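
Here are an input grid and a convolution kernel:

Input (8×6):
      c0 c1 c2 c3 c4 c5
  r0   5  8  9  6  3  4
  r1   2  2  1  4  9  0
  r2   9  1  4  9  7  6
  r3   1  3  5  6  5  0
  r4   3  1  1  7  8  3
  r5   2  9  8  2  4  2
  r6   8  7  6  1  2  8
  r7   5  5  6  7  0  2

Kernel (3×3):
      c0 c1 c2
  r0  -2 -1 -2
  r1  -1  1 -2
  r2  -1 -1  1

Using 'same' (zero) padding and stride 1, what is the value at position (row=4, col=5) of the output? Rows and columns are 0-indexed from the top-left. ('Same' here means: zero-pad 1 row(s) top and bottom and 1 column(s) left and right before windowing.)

The receptive field on the zero-padded input at this output position is [5 0 0 / 8 3 0 / 4 2 0]. Elementwise product with the kernel and sum: 5·-2 + 0·-1 + 0·-2 + 8·-1 + 3·1 + 0·-2 + 4·-1 + 2·-1 + 0·1.

-21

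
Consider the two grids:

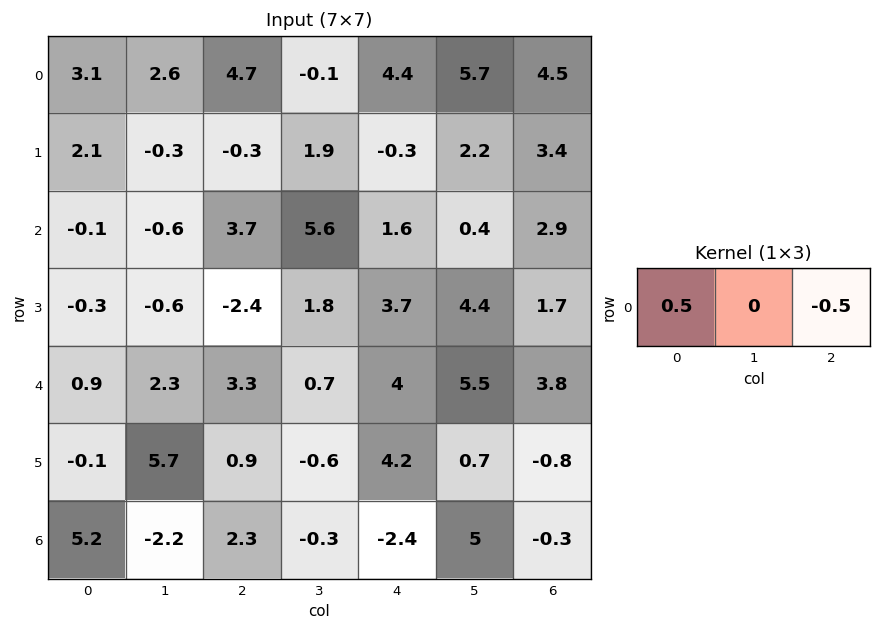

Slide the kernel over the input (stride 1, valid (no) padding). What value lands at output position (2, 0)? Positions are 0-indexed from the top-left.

The receptive field on the input at this output position is [-0.1 -0.6 3.7]. Elementwise product with the kernel and sum: -0.1·0.5 + 3.7·-0.5.

-1.9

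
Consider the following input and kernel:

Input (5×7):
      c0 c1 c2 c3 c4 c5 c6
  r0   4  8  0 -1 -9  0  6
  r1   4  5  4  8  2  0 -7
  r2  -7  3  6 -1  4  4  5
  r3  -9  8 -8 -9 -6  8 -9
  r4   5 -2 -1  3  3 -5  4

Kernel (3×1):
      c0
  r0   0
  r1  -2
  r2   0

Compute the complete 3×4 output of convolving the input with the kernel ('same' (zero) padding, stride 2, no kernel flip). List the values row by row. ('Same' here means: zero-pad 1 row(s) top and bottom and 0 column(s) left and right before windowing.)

Output[0,0]: The receptive field on the zero-padded input at this output position is [0 / 4 / 4]. Elementwise product with the kernel and sum: 4·-2.

-8 0 18 -12
14 -12 -8 -10
-10 2 -6 -8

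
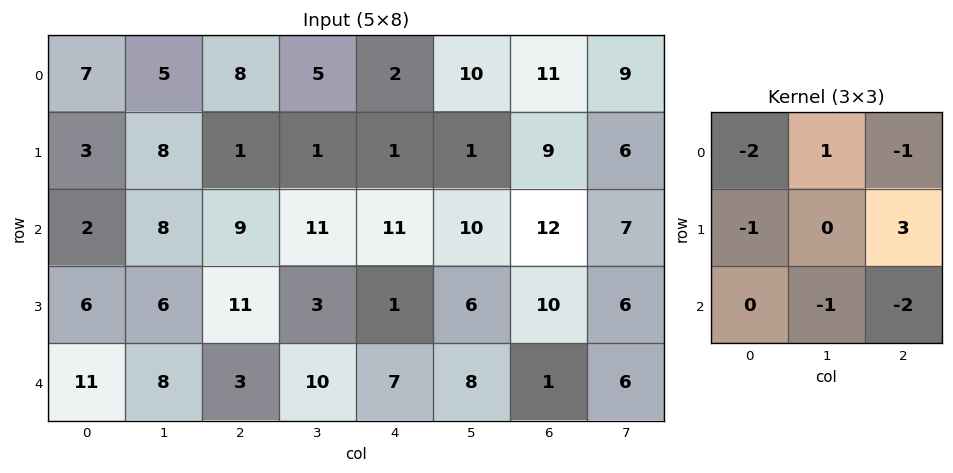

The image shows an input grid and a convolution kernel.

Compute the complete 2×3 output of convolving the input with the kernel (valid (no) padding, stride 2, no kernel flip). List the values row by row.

-43 -44 -13
8 -50 -5

Output[0,0]: The receptive field on the input at this output position is [7 5 8 / 3 8 1 / 2 8 9]. Elementwise product with the kernel and sum: 7·-2 + 5·1 + 8·-1 + 3·-1 + 1·3 + 8·-1 + 9·-2.
Output[0,1]: The receptive field on the input at this output position is [8 5 2 / 1 1 1 / 9 11 11]. Elementwise product with the kernel and sum: 8·-2 + 5·1 + 2·-1 + 1·-1 + 1·3 + 11·-1 + 11·-2.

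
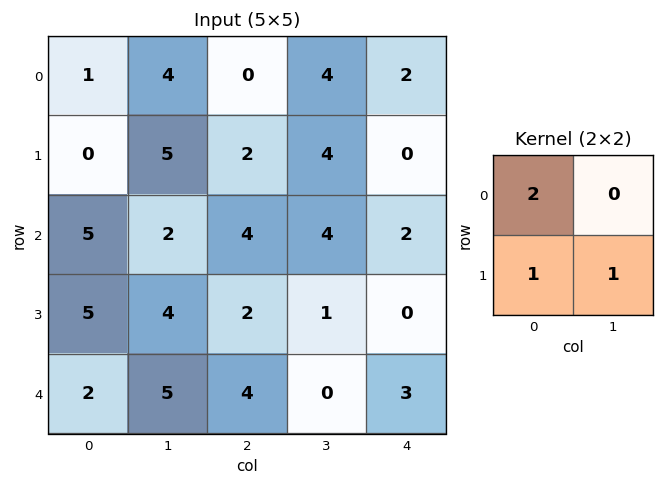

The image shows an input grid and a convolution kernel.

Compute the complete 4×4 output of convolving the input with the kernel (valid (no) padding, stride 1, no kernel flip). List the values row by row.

Output[0,0]: The receptive field on the input at this output position is [1 4 / 0 5]. Elementwise product with the kernel and sum: 1·2 + 0·1 + 5·1.
Output[0,1]: The receptive field on the input at this output position is [4 0 / 5 2]. Elementwise product with the kernel and sum: 4·2 + 5·1 + 2·1.

7 15 6 12
7 16 12 14
19 10 11 9
17 17 8 5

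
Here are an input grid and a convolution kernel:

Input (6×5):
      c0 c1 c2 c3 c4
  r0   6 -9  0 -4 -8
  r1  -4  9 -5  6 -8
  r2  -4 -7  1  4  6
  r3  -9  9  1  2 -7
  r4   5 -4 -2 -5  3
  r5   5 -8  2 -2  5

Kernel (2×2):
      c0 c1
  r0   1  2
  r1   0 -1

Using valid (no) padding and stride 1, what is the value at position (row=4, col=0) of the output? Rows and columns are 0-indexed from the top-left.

The receptive field on the input at this output position is [5 -4 / 5 -8]. Elementwise product with the kernel and sum: 5·1 + -4·2 + -8·-1.

5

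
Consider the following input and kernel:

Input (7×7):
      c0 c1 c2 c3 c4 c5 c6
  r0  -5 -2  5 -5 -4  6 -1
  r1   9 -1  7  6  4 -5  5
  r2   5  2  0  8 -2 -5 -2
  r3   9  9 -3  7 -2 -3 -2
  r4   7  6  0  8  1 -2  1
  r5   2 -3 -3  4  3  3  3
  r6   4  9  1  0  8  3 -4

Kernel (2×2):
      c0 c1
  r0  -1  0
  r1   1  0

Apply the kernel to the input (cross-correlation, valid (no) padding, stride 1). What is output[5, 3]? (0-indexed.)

-4

The receptive field on the input at this output position is [4 3 / 0 8]. Elementwise product with the kernel and sum: 4·-1 + 0·1.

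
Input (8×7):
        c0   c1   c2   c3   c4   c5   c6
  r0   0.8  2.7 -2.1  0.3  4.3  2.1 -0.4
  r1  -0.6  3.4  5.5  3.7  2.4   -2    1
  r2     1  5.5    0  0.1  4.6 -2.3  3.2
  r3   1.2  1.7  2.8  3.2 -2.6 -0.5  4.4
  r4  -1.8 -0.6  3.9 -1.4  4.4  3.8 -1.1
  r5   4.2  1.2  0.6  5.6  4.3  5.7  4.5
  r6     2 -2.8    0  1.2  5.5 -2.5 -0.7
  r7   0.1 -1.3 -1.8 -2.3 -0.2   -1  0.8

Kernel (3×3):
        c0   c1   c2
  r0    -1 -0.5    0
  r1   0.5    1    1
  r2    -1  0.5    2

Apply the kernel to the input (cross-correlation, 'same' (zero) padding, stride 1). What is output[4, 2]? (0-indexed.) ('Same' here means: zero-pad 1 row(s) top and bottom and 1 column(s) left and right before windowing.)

The receptive field on the zero-padded input at this output position is [1.7 2.8 3.2 / -0.6 3.9 -1.4 / 1.2 0.6 5.6]. Elementwise product with the kernel and sum: 1.7·-1 + 2.8·-0.5 + -0.6·0.5 + 3.9·1 + -1.4·1 + 1.2·-1 + 0.6·0.5 + 5.6·2.

9.4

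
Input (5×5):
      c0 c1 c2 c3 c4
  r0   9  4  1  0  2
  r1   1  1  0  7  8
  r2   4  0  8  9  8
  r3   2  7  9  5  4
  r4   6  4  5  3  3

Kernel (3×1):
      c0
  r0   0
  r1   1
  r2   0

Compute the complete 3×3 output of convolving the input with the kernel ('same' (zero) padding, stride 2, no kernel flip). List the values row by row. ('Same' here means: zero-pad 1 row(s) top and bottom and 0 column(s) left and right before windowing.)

9 1 2
4 8 8
6 5 3

Output[0,0]: The receptive field on the zero-padded input at this output position is [0 / 9 / 1]. Elementwise product with the kernel and sum: 9·1.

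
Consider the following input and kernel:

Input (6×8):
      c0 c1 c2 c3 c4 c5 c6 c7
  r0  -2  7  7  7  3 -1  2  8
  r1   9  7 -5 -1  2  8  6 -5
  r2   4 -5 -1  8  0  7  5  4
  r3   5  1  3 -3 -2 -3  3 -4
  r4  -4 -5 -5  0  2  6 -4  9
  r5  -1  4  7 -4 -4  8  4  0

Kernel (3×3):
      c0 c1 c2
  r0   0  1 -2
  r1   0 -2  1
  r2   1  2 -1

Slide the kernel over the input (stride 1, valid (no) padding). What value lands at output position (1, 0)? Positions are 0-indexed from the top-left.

30

The receptive field on the input at this output position is [9 7 -5 / 4 -5 -1 / 5 1 3]. Elementwise product with the kernel and sum: 7·1 + -5·-2 + -5·-2 + -1·1 + 5·1 + 1·2 + 3·-1.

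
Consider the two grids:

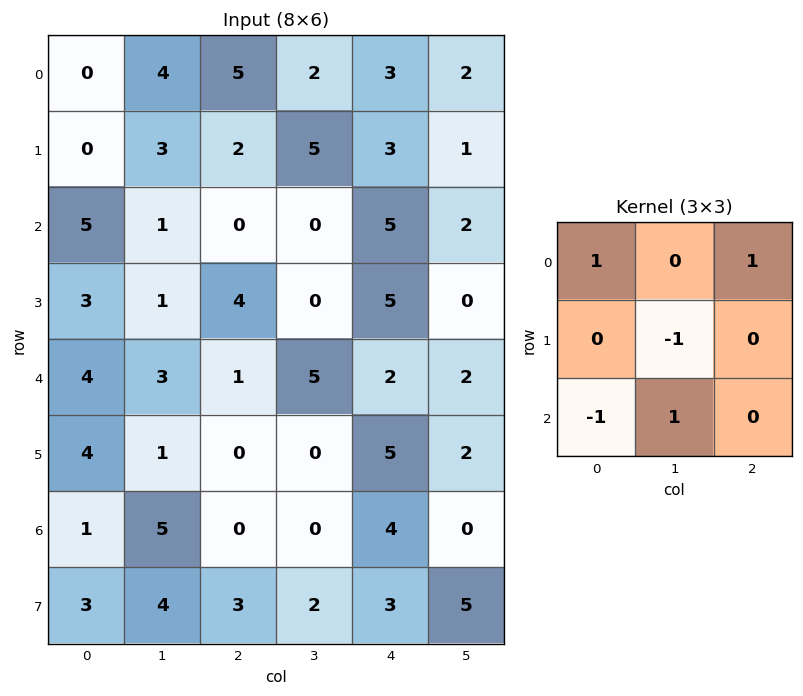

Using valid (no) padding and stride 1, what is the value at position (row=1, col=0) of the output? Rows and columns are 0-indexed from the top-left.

The receptive field on the input at this output position is [0 3 2 / 5 1 0 / 3 1 4]. Elementwise product with the kernel and sum: 0·1 + 2·1 + 1·-1 + 3·-1 + 1·1.

-1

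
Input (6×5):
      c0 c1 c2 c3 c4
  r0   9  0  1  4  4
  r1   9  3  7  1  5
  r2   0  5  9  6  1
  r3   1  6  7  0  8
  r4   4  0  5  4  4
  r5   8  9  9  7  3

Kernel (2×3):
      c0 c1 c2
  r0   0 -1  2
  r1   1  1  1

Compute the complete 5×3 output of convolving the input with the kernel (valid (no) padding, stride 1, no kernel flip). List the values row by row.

Output[0,0]: The receptive field on the input at this output position is [9 0 1 / 9 3 7]. Elementwise product with the kernel and sum: 0·-1 + 1·2 + 9·1 + 3·1 + 7·1.
Output[0,1]: The receptive field on the input at this output position is [0 1 4 / 3 7 1]. Elementwise product with the kernel and sum: 1·-1 + 4·2 + 3·1 + 7·1 + 1·1.

21 18 17
25 15 25
27 16 11
17 2 29
36 28 23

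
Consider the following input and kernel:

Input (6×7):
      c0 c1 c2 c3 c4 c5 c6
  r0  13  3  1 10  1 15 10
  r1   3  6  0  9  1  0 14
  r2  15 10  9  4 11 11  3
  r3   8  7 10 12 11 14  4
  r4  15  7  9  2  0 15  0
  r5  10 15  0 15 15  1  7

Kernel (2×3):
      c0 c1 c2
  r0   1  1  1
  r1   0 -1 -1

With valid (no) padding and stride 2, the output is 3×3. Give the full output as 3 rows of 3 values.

11 2 12
17 1 7
16 -19 7

Output[0,0]: The receptive field on the input at this output position is [13 3 1 / 3 6 0]. Elementwise product with the kernel and sum: 13·1 + 3·1 + 1·1 + 6·-1 + 0·-1.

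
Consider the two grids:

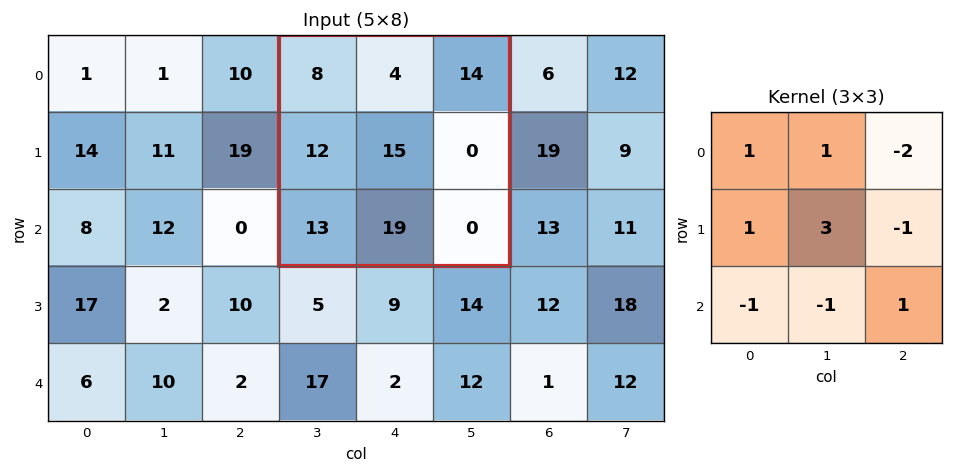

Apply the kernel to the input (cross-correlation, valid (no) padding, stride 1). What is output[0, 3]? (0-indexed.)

The receptive field on the input at this output position is [8 4 14 / 12 15 0 / 13 19 0]. Elementwise product with the kernel and sum: 8·1 + 4·1 + 14·-2 + 12·1 + 15·3 + 0·-1 + 13·-1 + 19·-1 + 0·1.

9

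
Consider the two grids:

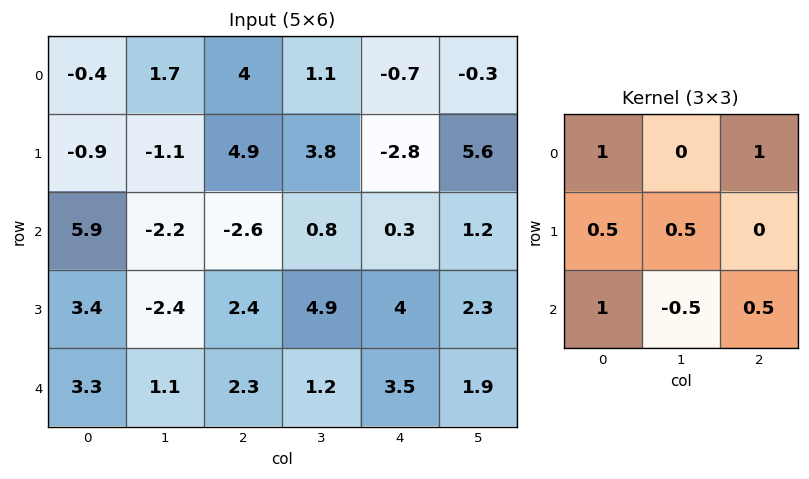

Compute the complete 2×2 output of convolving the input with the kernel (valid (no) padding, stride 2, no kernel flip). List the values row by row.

Output[0,0]: The receptive field on the input at this output position is [-0.4 1.7 4 / -0.9 -1.1 4.9 / 5.9 -2.2 -2.6]. Elementwise product with the kernel and sum: -0.4·1 + 4·1 + -0.9·0.5 + -1.1·0.5 + 5.9·1 + -2.2·-0.5 + -2.6·0.5.

8.3 4.8
7.7 4.8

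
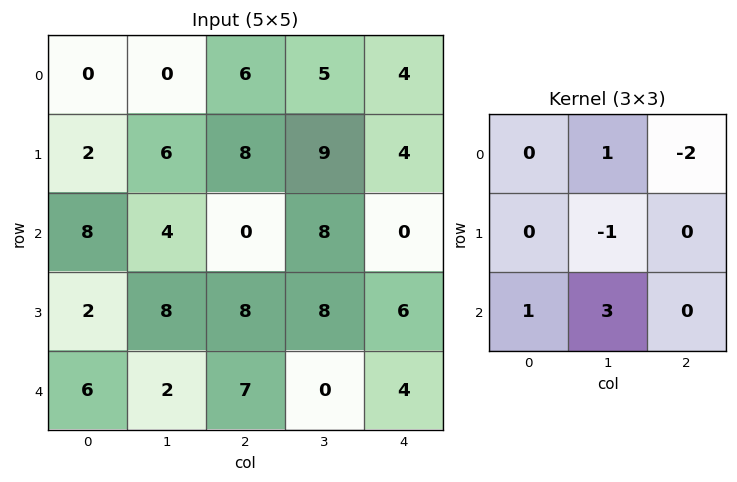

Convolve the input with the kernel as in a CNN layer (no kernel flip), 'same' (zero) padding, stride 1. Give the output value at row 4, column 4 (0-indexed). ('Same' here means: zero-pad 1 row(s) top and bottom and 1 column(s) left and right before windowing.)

2

The receptive field on the zero-padded input at this output position is [8 6 0 / 0 4 0 / 0 0 0]. Elementwise product with the kernel and sum: 6·1 + 0·-2 + 4·-1 + 0·1 + 0·3.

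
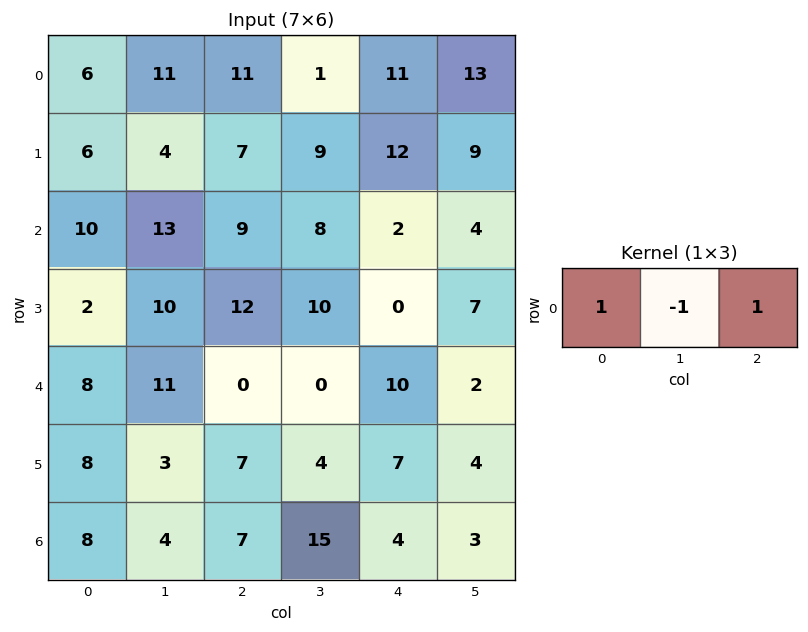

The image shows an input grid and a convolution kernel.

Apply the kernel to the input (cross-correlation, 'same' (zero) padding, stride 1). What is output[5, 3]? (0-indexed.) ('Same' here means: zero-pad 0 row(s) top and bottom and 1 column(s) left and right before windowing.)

10

The receptive field on the zero-padded input at this output position is [7 4 7]. Elementwise product with the kernel and sum: 7·1 + 4·-1 + 7·1.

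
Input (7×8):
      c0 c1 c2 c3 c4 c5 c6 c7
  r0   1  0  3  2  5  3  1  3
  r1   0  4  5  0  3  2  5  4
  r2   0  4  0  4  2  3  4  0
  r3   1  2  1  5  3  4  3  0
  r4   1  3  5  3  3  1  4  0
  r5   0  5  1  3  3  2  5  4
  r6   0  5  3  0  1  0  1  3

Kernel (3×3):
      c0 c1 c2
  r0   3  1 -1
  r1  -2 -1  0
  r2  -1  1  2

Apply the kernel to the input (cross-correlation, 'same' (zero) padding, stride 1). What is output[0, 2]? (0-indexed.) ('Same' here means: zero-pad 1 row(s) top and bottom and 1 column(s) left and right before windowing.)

-2

The receptive field on the zero-padded input at this output position is [0 0 0 / 0 3 2 / 4 5 0]. Elementwise product with the kernel and sum: 0·3 + 0·1 + 0·-1 + 0·-2 + 3·-1 + 4·-1 + 5·1 + 0·2.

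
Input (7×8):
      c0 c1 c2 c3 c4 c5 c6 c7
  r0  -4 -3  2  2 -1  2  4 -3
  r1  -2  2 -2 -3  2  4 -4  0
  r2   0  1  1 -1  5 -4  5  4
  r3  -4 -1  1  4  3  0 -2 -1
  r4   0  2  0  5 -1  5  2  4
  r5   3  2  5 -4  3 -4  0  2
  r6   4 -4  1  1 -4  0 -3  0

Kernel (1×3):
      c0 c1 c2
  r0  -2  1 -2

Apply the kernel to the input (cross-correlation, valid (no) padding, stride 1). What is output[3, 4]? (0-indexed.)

The receptive field on the input at this output position is [3 0 -2]. Elementwise product with the kernel and sum: 3·-2 + 0·1 + -2·-2.

-2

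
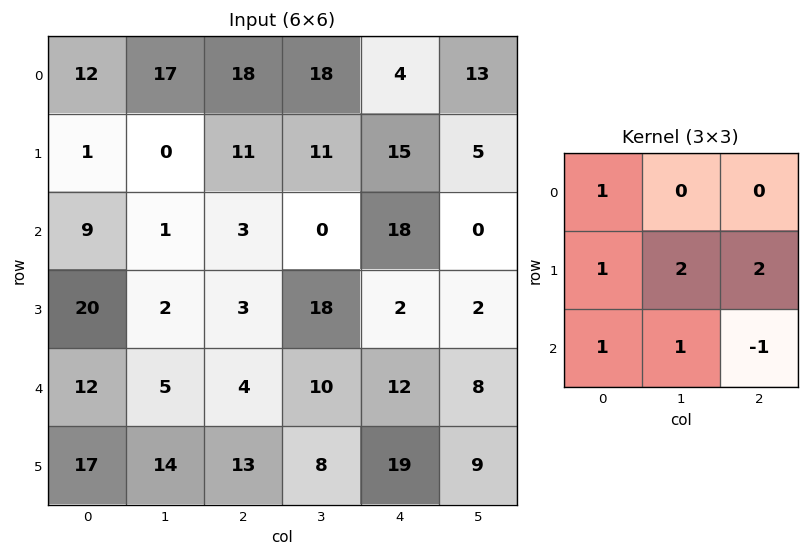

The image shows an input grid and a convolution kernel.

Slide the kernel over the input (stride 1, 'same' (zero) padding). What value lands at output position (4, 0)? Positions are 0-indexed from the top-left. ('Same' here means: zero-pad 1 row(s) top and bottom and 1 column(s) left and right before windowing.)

37

The receptive field on the zero-padded input at this output position is [0 20 2 / 0 12 5 / 0 17 14]. Elementwise product with the kernel and sum: 0·1 + 0·1 + 12·2 + 5·2 + 0·1 + 17·1 + 14·-1.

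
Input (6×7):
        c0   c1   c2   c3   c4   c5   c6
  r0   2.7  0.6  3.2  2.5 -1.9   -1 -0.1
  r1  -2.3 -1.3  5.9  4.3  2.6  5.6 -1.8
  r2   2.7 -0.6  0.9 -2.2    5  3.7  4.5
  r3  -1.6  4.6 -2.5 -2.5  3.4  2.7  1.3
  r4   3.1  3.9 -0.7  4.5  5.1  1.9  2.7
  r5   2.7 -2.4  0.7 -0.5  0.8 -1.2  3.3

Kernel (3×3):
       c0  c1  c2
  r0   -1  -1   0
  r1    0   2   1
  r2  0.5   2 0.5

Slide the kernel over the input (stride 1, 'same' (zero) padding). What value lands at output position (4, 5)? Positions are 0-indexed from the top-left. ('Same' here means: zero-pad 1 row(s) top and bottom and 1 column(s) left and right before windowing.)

0.05

The receptive field on the zero-padded input at this output position is [3.4 2.7 1.3 / 5.1 1.9 2.7 / 0.8 -1.2 3.3]. Elementwise product with the kernel and sum: 3.4·-1 + 2.7·-1 + 1.9·2 + 2.7·1 + 0.8·0.5 + -1.2·2 + 3.3·0.5.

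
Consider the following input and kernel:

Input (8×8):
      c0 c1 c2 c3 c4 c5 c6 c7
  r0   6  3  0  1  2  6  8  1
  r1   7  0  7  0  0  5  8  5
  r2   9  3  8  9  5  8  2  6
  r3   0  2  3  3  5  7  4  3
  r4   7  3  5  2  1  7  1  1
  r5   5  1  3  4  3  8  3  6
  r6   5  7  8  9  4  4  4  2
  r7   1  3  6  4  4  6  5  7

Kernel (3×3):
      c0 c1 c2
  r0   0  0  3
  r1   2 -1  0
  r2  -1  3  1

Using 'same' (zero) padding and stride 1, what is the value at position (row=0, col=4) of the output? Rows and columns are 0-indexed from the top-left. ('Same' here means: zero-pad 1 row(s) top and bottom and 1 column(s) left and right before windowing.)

5

The receptive field on the zero-padded input at this output position is [0 0 0 / 1 2 6 / 0 0 5]. Elementwise product with the kernel and sum: 0·3 + 1·2 + 2·-1 + 0·-1 + 0·3 + 5·1.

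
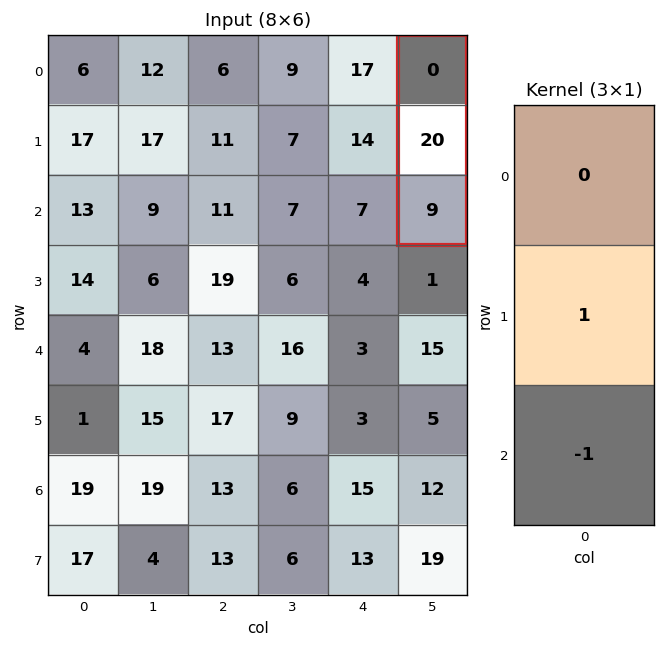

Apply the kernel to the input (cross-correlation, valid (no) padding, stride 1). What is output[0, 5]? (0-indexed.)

11

The receptive field on the input at this output position is [0 / 20 / 9]. Elementwise product with the kernel and sum: 20·1 + 9·-1.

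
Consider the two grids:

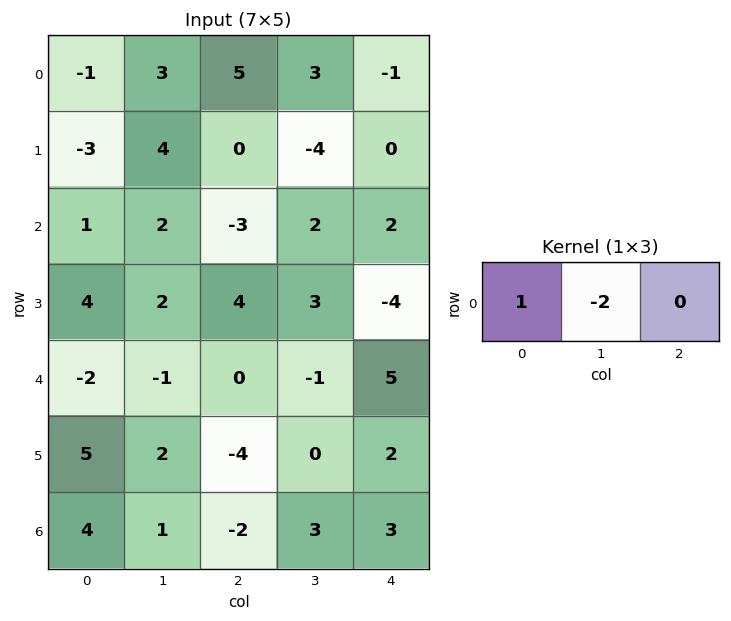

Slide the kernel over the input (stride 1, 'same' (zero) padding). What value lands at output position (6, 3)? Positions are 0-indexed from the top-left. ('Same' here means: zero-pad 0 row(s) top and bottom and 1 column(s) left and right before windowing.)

The receptive field on the zero-padded input at this output position is [-2 3 3]. Elementwise product with the kernel and sum: -2·1 + 3·-2.

-8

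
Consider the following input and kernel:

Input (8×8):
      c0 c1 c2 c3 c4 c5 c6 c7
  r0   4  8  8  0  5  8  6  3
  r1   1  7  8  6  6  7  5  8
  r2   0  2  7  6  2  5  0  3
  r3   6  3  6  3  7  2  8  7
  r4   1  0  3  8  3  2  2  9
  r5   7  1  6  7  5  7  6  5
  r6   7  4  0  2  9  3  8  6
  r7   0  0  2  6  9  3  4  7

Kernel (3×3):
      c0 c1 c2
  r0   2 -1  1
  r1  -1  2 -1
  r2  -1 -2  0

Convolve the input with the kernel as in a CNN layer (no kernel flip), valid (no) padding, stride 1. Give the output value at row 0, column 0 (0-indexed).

The receptive field on the input at this output position is [4 8 8 / 1 7 8 / 0 2 7]. Elementwise product with the kernel and sum: 4·2 + 8·-1 + 8·1 + 1·-1 + 7·2 + 8·-1 + 0·-1 + 2·-2.

9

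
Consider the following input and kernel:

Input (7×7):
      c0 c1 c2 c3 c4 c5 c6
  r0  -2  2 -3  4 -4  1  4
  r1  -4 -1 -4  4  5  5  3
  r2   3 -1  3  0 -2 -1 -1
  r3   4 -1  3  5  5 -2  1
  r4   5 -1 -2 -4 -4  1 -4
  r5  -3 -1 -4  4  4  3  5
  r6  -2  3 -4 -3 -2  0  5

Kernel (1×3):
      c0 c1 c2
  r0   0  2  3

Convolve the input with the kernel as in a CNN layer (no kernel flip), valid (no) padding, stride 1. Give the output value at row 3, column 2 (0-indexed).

25

The receptive field on the input at this output position is [3 5 5]. Elementwise product with the kernel and sum: 5·2 + 5·3.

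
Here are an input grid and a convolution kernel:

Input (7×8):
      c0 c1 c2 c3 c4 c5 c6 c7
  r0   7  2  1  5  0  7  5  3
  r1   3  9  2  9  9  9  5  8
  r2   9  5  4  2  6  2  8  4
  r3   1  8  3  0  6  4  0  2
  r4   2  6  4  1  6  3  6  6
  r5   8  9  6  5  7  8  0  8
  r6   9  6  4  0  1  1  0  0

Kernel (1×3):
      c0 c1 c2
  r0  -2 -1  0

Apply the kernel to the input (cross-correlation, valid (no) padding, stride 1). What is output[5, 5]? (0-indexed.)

The receptive field on the input at this output position is [8 0 8]. Elementwise product with the kernel and sum: 8·-2 + 0·-1.

-16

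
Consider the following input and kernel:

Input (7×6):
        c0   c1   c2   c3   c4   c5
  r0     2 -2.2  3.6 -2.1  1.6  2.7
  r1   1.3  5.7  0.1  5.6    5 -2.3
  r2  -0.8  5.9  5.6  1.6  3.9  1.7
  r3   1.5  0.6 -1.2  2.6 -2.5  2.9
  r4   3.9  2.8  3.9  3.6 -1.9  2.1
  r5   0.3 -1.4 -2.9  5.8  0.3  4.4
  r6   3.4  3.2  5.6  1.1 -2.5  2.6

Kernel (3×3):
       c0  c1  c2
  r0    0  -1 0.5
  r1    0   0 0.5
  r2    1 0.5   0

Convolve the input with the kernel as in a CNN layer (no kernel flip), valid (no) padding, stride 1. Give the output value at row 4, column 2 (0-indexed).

The receptive field on the input at this output position is [3.9 3.6 -1.9 / -2.9 5.8 0.3 / 5.6 1.1 -2.5]. Elementwise product with the kernel and sum: 3.6·-1 + -1.9·0.5 + 0.3·0.5 + 5.6·1 + 1.1·0.5.

1.75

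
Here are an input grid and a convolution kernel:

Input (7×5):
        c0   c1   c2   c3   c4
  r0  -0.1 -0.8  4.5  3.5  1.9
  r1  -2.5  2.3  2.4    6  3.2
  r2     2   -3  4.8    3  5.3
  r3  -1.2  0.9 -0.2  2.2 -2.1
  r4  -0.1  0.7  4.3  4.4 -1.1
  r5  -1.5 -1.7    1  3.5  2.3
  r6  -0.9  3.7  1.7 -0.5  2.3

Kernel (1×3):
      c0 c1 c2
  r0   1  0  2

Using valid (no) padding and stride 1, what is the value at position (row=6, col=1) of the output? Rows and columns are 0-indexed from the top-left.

2.7

The receptive field on the input at this output position is [3.7 1.7 -0.5]. Elementwise product with the kernel and sum: 3.7·1 + -0.5·2.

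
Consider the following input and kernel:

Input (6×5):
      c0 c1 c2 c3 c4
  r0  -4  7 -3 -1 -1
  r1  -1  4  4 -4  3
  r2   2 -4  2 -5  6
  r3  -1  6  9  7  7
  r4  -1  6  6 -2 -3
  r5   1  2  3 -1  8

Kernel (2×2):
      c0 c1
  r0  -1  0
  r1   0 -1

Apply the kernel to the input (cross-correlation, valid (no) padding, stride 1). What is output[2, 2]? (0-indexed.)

-9

The receptive field on the input at this output position is [2 -5 / 9 7]. Elementwise product with the kernel and sum: 2·-1 + 7·-1.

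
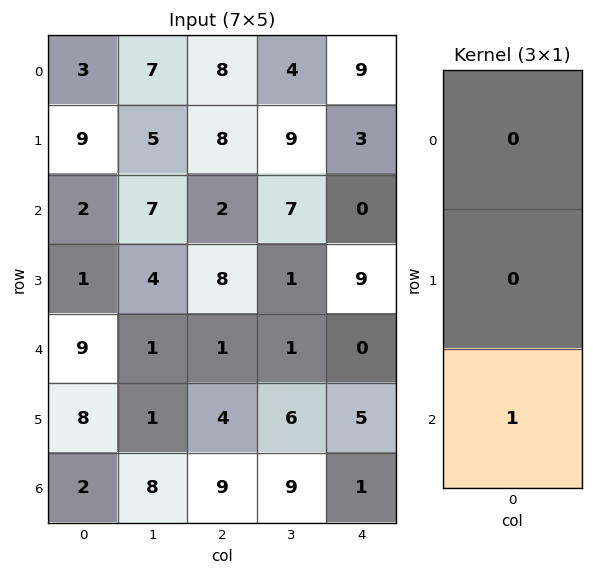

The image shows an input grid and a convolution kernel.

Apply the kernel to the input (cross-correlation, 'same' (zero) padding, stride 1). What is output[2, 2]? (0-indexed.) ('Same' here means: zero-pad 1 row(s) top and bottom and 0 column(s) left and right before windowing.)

8

The receptive field on the zero-padded input at this output position is [8 / 2 / 8]. Elementwise product with the kernel and sum: 8·1.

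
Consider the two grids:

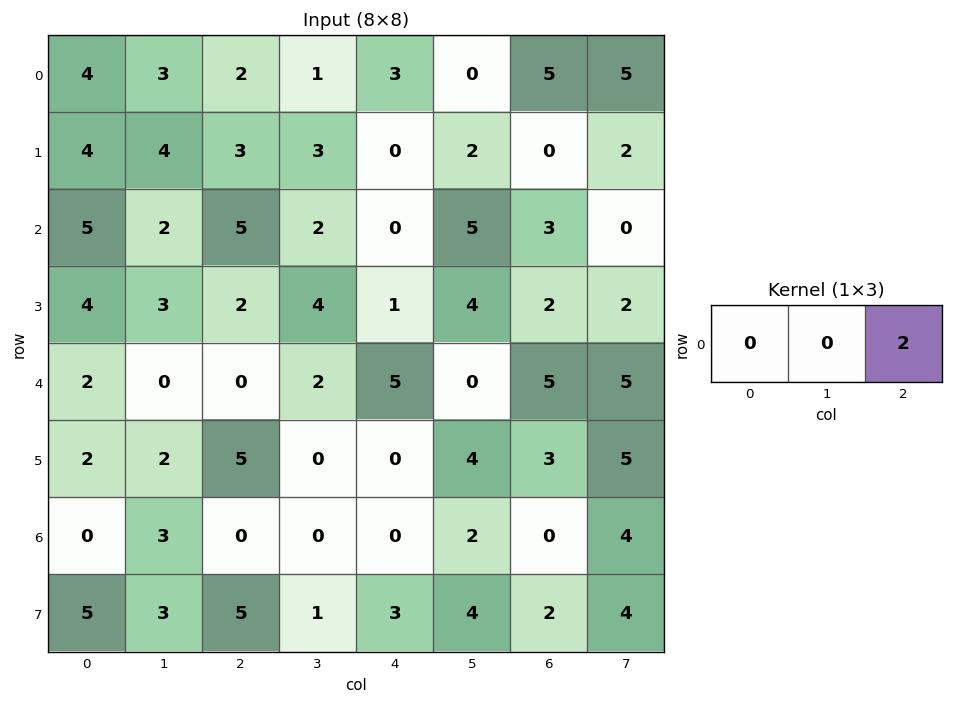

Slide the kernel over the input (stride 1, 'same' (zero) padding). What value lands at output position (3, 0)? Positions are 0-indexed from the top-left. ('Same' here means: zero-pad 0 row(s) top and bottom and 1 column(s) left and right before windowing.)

The receptive field on the zero-padded input at this output position is [0 4 3]. Elementwise product with the kernel and sum: 3·2.

6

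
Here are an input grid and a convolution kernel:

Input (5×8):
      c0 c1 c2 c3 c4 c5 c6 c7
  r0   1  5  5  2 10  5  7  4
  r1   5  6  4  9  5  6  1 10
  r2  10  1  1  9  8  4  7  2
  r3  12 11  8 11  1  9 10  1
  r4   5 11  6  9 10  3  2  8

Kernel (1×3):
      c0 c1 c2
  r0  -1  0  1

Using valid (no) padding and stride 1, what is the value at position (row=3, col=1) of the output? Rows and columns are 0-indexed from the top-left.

0

The receptive field on the input at this output position is [11 8 11]. Elementwise product with the kernel and sum: 11·-1 + 11·1.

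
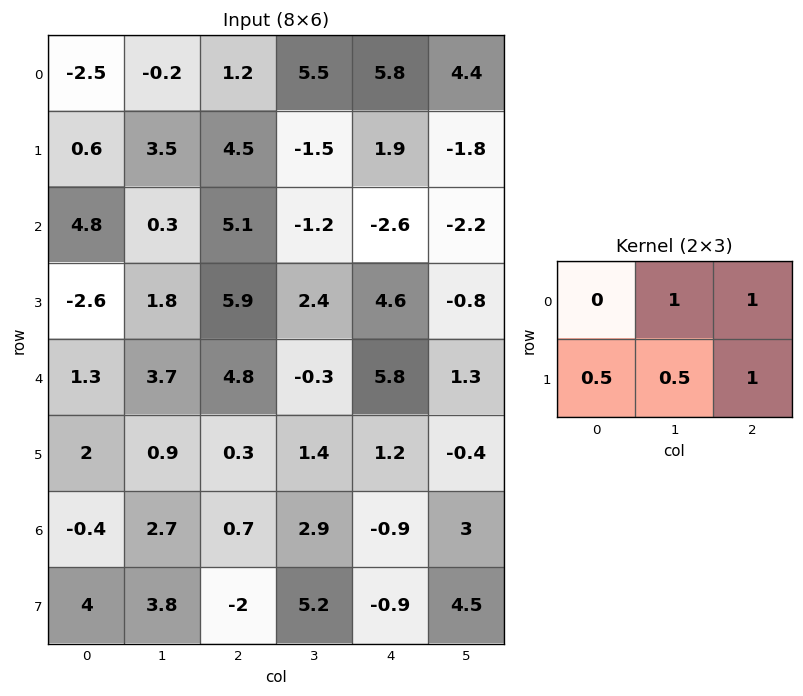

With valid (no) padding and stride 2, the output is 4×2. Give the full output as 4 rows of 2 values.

Output[0,0]: The receptive field on the input at this output position is [-2.5 -0.2 1.2 / 0.6 3.5 4.5]. Elementwise product with the kernel and sum: -0.2·1 + 1.2·1 + 0.6·0.5 + 3.5·0.5 + 4.5·1.
Output[0,1]: The receptive field on the input at this output position is [1.2 5.5 5.8 / 4.5 -1.5 1.9]. Elementwise product with the kernel and sum: 5.5·1 + 5.8·1 + 4.5·0.5 + -1.5·0.5 + 1.9·1.

7.55 14.7
10.9 4.95
10.25 7.55
5.3 2.7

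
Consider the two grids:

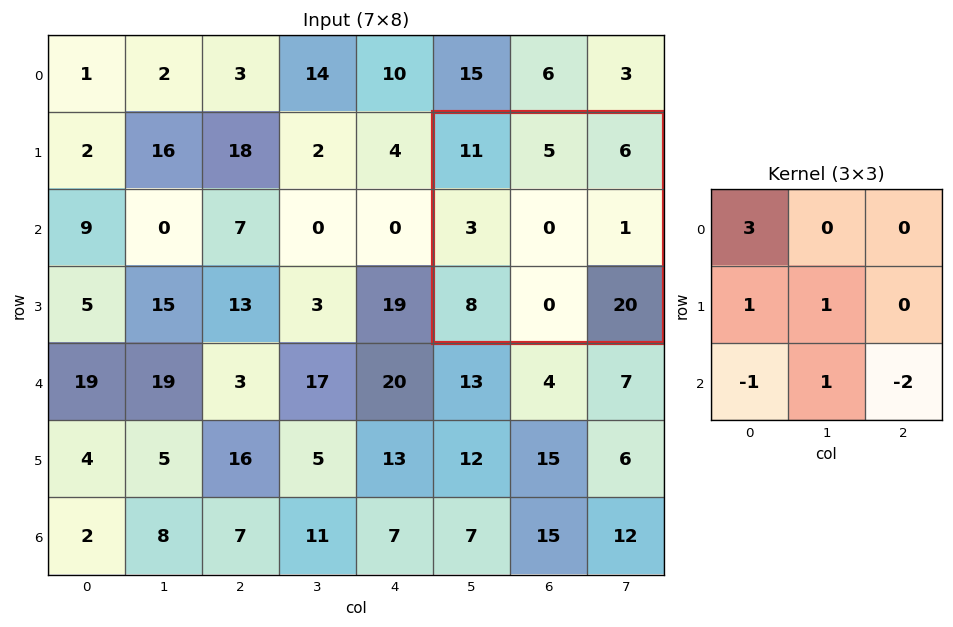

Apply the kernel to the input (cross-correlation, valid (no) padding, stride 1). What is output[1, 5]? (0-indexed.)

The receptive field on the input at this output position is [11 5 6 / 3 0 1 / 8 0 20]. Elementwise product with the kernel and sum: 11·3 + 3·1 + 0·1 + 8·-1 + 0·1 + 20·-2.

-12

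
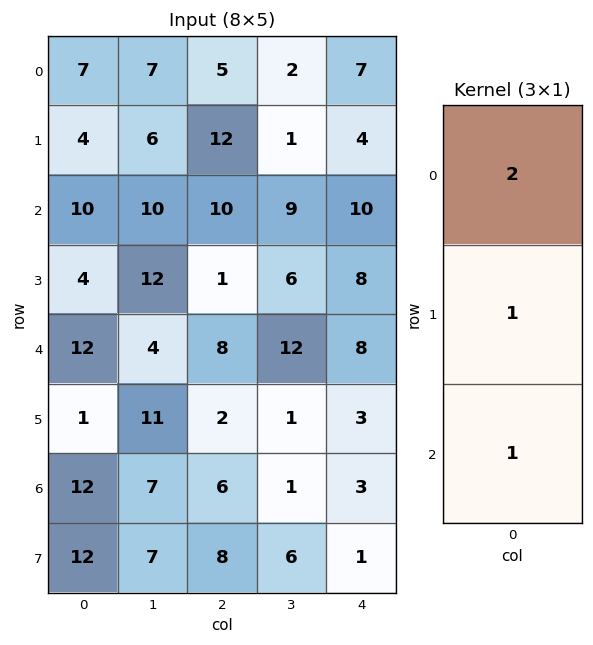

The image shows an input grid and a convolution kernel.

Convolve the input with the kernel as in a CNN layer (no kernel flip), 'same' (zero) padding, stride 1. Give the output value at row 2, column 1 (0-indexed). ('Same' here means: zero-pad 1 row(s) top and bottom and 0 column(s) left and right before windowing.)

The receptive field on the zero-padded input at this output position is [6 / 10 / 12]. Elementwise product with the kernel and sum: 6·2 + 10·1 + 12·1.

34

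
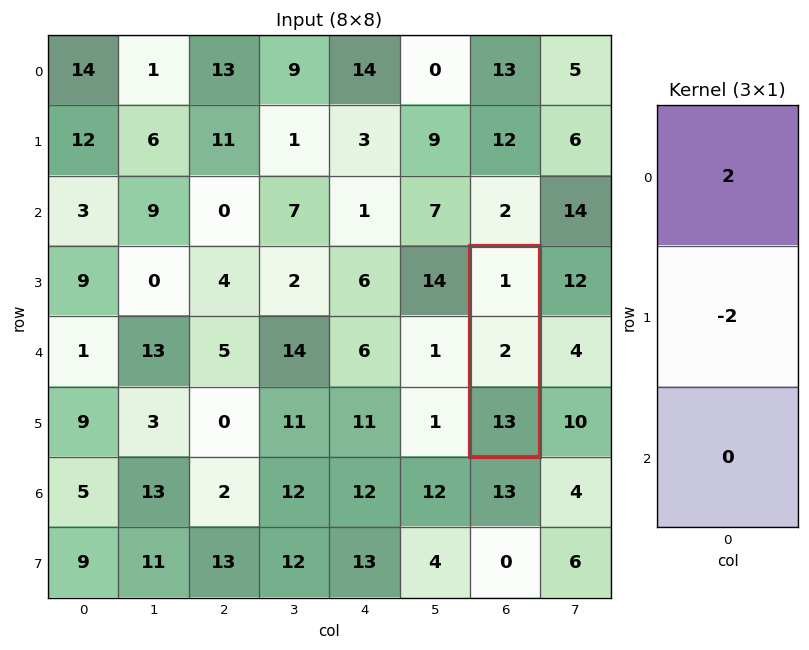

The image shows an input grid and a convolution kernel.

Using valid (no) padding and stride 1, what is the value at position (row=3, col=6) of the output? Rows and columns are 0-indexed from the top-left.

-2

The receptive field on the input at this output position is [1 / 2 / 13]. Elementwise product with the kernel and sum: 1·2 + 2·-2.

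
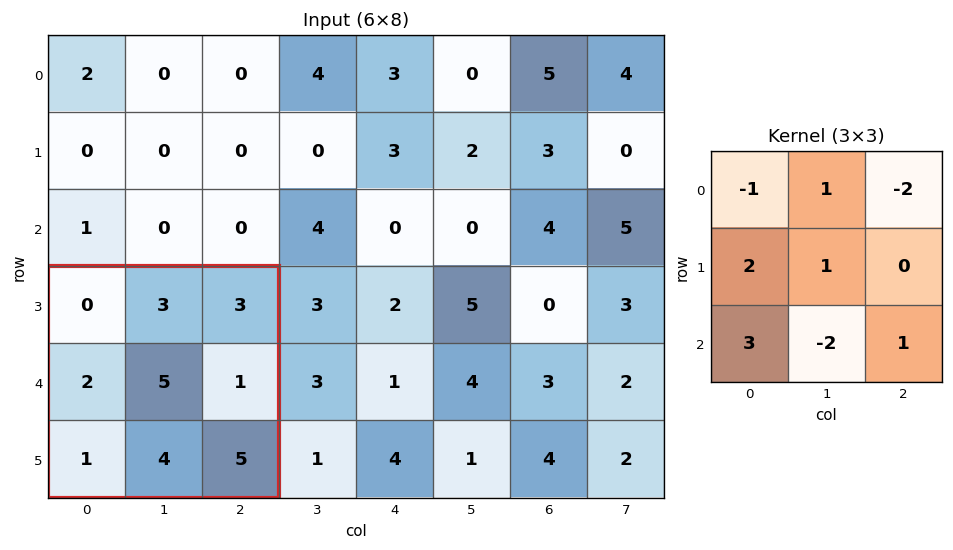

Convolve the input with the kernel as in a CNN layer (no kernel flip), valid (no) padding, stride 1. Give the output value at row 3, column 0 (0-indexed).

6

The receptive field on the input at this output position is [0 3 3 / 2 5 1 / 1 4 5]. Elementwise product with the kernel and sum: 0·-1 + 3·1 + 3·-2 + 2·2 + 5·1 + 1·3 + 4·-2 + 5·1.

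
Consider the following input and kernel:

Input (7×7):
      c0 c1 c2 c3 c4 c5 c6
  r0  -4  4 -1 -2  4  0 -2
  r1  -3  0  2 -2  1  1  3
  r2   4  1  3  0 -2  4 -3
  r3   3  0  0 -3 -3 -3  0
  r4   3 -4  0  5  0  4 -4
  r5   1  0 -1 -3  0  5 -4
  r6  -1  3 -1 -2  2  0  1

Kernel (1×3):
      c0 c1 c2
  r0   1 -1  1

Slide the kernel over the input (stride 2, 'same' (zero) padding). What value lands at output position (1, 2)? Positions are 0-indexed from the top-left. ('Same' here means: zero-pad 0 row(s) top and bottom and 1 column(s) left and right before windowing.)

6

The receptive field on the zero-padded input at this output position is [0 -2 4]. Elementwise product with the kernel and sum: 0·1 + -2·-1 + 4·1.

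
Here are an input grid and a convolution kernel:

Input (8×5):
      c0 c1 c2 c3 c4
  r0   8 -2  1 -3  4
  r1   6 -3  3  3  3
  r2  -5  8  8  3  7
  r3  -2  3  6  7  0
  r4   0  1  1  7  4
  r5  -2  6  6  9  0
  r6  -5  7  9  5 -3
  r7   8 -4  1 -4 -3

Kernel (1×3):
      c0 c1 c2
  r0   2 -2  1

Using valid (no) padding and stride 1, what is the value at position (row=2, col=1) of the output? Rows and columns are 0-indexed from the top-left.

The receptive field on the input at this output position is [8 8 3]. Elementwise product with the kernel and sum: 8·2 + 8·-2 + 3·1.

3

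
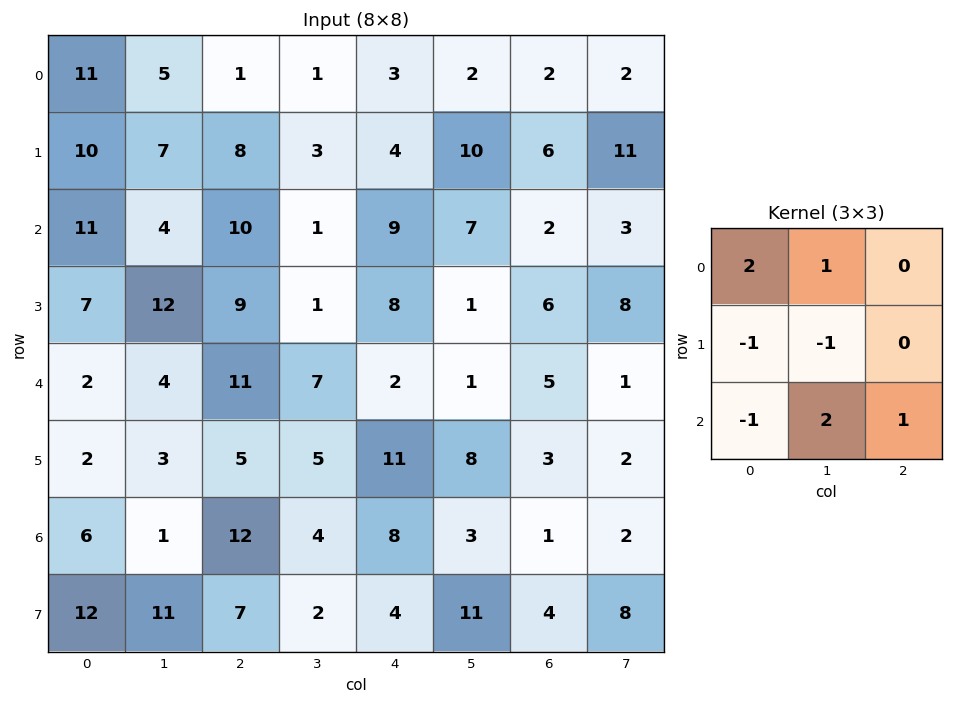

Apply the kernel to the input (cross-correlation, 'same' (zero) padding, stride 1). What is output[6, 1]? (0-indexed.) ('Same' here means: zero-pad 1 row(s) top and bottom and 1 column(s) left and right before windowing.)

The receptive field on the zero-padded input at this output position is [2 3 5 / 6 1 12 / 12 11 7]. Elementwise product with the kernel and sum: 2·2 + 3·1 + 6·-1 + 1·-1 + 12·-1 + 11·2 + 7·1.

17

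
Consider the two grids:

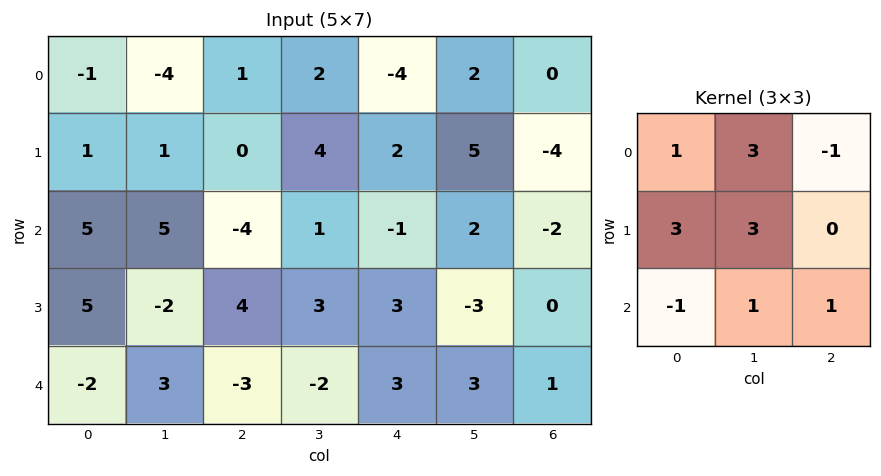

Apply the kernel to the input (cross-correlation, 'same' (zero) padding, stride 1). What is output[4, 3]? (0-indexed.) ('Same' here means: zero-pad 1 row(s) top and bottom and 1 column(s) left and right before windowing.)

The receptive field on the zero-padded input at this output position is [4 3 3 / -3 -2 3 / 0 0 0]. Elementwise product with the kernel and sum: 4·1 + 3·3 + 3·-1 + -3·3 + -2·3 + 0·-1 + 0·1 + 0·1.

-5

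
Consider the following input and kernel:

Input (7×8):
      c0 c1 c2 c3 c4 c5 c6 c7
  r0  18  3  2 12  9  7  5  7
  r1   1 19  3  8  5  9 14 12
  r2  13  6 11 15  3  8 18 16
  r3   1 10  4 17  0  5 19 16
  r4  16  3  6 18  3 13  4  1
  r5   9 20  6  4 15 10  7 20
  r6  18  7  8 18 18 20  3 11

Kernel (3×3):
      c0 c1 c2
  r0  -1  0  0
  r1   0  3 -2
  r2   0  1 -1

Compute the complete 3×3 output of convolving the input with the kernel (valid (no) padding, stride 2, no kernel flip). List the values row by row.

28 24 -20
6 55 -17
31 -24 30

Output[0,0]: The receptive field on the input at this output position is [18 3 2 / 1 19 3 / 13 6 11]. Elementwise product with the kernel and sum: 18·-1 + 19·3 + 3·-2 + 6·1 + 11·-1.
Output[0,1]: The receptive field on the input at this output position is [2 12 9 / 3 8 5 / 11 15 3]. Elementwise product with the kernel and sum: 2·-1 + 8·3 + 5·-2 + 15·1 + 3·-1.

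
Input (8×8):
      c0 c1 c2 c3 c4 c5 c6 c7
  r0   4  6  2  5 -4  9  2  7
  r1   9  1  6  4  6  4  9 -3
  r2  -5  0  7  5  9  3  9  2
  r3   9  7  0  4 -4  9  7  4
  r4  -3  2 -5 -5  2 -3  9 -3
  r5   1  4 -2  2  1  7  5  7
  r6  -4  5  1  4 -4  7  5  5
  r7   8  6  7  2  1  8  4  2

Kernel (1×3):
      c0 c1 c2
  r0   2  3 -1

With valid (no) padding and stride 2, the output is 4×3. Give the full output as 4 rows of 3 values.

24 23 17
-17 20 18
5 -27 -14
6 18 8

Output[0,0]: The receptive field on the input at this output position is [4 6 2]. Elementwise product with the kernel and sum: 4·2 + 6·3 + 2·-1.
Output[0,1]: The receptive field on the input at this output position is [2 5 -4]. Elementwise product with the kernel and sum: 2·2 + 5·3 + -4·-1.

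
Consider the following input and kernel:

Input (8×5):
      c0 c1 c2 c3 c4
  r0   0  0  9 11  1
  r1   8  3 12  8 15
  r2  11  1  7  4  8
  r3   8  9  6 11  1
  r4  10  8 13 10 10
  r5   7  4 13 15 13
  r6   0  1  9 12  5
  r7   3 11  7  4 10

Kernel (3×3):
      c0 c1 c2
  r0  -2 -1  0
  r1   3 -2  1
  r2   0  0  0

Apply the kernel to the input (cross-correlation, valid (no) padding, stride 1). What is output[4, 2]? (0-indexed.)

-14

The receptive field on the input at this output position is [13 10 10 / 13 15 13 / 9 12 5]. Elementwise product with the kernel and sum: 13·-2 + 10·-1 + 13·3 + 15·-2 + 13·1.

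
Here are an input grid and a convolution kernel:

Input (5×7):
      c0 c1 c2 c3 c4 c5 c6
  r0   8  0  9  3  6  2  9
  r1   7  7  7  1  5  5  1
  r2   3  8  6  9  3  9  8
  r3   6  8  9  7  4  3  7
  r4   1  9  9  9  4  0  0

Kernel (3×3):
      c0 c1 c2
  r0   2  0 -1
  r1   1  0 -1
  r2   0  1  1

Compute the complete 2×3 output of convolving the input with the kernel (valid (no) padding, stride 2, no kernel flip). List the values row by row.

21 26 24
15 27 -5

Output[0,0]: The receptive field on the input at this output position is [8 0 9 / 7 7 7 / 3 8 6]. Elementwise product with the kernel and sum: 8·2 + 9·-1 + 7·1 + 7·-1 + 8·1 + 6·1.
Output[0,1]: The receptive field on the input at this output position is [9 3 6 / 7 1 5 / 6 9 3]. Elementwise product with the kernel and sum: 9·2 + 6·-1 + 7·1 + 5·-1 + 9·1 + 3·1.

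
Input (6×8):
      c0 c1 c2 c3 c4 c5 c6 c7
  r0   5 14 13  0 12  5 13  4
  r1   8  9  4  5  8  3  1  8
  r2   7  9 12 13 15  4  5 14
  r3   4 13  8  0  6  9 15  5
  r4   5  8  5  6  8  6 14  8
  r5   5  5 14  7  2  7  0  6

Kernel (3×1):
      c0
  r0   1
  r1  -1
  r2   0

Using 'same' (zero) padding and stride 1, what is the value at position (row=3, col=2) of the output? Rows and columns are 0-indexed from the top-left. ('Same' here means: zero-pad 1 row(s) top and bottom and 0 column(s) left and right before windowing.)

4

The receptive field on the zero-padded input at this output position is [12 / 8 / 5]. Elementwise product with the kernel and sum: 12·1 + 8·-1.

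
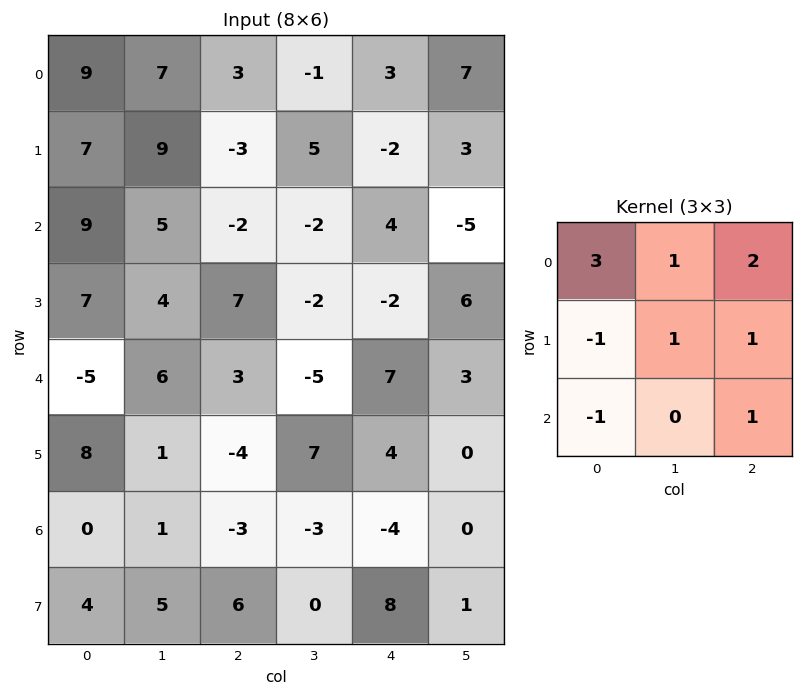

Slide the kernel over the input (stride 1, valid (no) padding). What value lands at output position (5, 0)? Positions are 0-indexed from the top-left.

17

The receptive field on the input at this output position is [8 1 -4 / 0 1 -3 / 4 5 6]. Elementwise product with the kernel and sum: 8·3 + 1·1 + -4·2 + 0·-1 + 1·1 + -3·1 + 4·-1 + 6·1.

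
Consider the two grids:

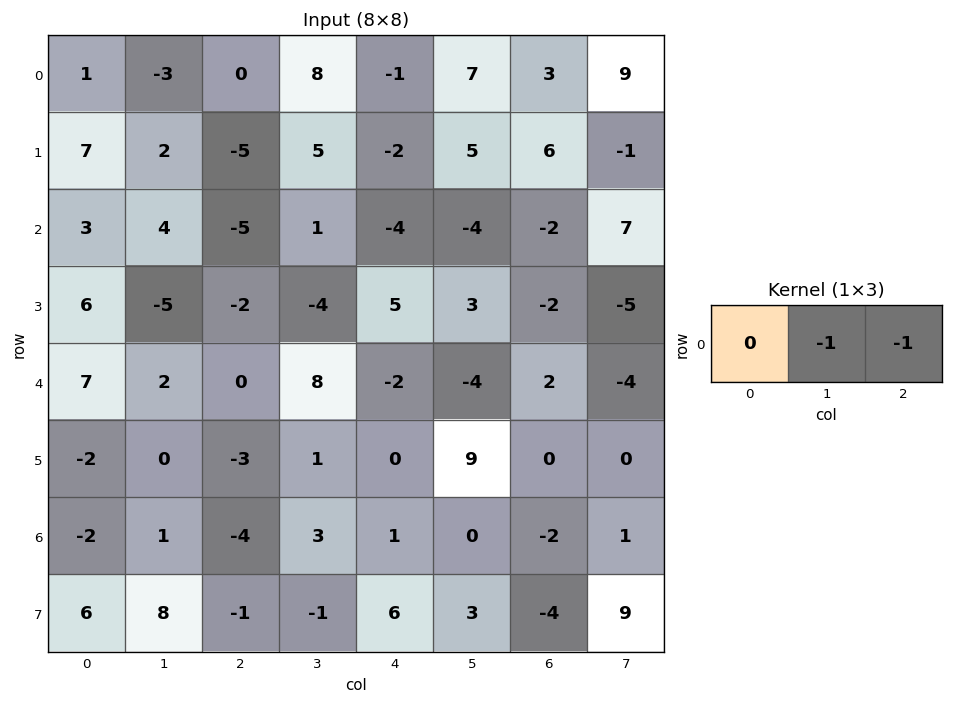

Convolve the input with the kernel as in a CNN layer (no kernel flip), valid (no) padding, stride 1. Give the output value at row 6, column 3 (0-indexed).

-1

The receptive field on the input at this output position is [3 1 0]. Elementwise product with the kernel and sum: 1·-1 + 0·-1.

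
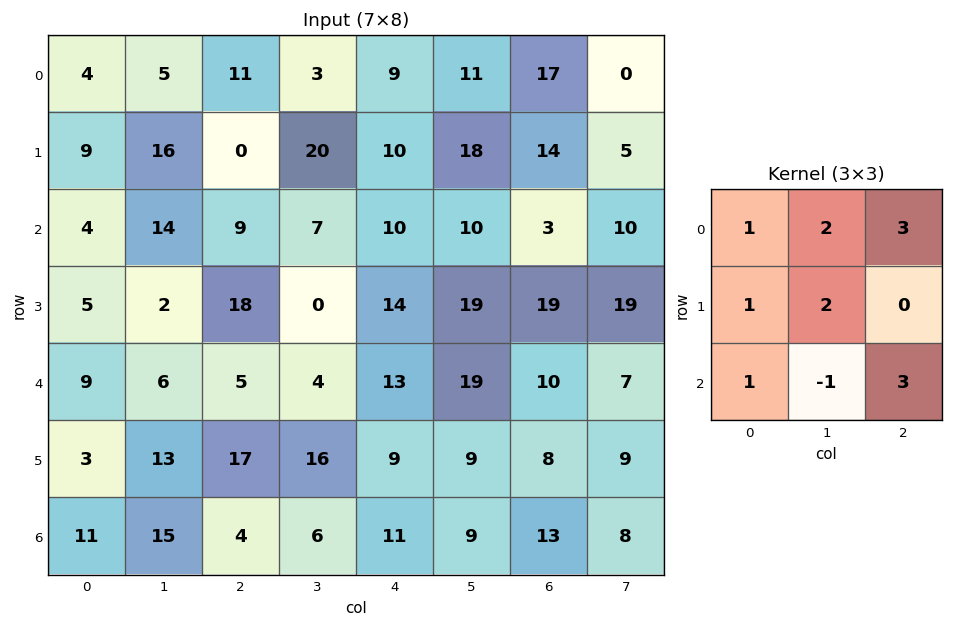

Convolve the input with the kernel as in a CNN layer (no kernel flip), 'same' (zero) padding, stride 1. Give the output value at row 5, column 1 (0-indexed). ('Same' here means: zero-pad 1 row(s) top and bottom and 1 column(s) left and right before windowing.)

73

The receptive field on the zero-padded input at this output position is [9 6 5 / 3 13 17 / 11 15 4]. Elementwise product with the kernel and sum: 9·1 + 6·2 + 5·3 + 3·1 + 13·2 + 11·1 + 15·-1 + 4·3.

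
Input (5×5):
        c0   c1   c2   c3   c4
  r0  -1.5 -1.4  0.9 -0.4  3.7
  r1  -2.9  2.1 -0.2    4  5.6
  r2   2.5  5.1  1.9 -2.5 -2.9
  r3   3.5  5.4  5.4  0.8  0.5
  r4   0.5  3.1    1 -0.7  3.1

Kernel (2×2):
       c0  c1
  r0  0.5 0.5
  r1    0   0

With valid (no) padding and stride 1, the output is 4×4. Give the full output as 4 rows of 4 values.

Output[0,0]: The receptive field on the input at this output position is [-1.5 -1.4 / -2.9 2.1]. Elementwise product with the kernel and sum: -1.5·0.5 + -1.4·0.5.
Output[0,1]: The receptive field on the input at this output position is [-1.4 0.9 / 2.1 -0.2]. Elementwise product with the kernel and sum: -1.4·0.5 + 0.9·0.5.

-1.45 -0.25 0.25 1.65
-0.4 0.95 1.9 4.8
3.8 3.5 -0.3 -2.7
4.45 5.4 3.1 0.65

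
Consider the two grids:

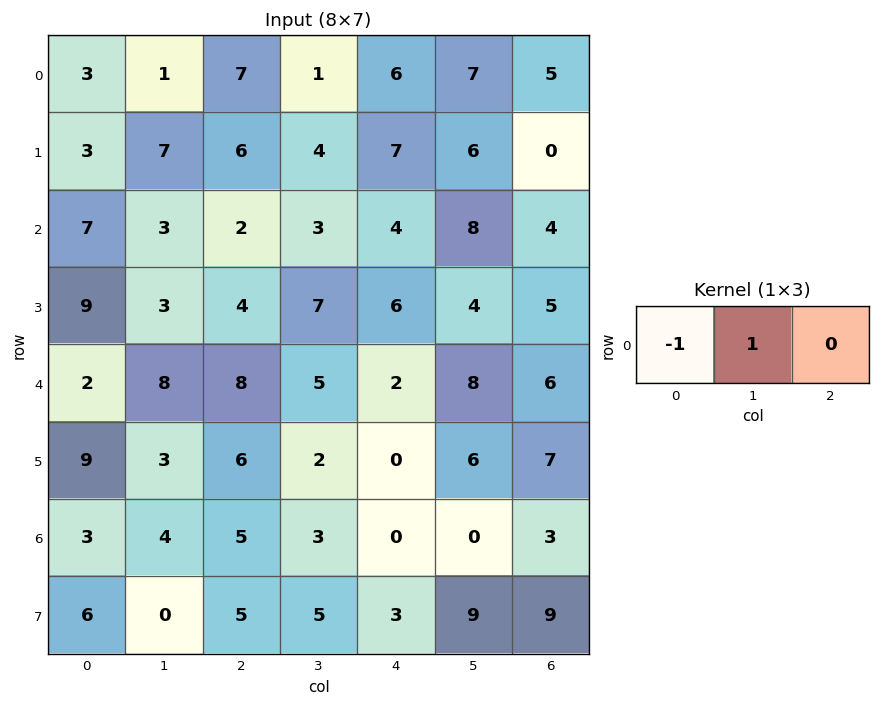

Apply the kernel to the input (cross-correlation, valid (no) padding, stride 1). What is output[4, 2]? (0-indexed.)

-3

The receptive field on the input at this output position is [8 5 2]. Elementwise product with the kernel and sum: 8·-1 + 5·1.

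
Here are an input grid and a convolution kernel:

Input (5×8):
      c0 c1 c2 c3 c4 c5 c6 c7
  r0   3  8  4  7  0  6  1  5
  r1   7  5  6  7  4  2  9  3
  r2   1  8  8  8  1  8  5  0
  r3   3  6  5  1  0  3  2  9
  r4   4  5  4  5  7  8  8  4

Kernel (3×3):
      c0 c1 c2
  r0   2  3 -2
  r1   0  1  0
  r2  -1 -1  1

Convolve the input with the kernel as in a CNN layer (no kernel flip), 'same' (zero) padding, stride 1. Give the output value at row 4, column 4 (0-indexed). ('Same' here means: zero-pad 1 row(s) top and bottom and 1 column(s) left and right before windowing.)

3

The receptive field on the zero-padded input at this output position is [1 0 3 / 5 7 8 / 0 0 0]. Elementwise product with the kernel and sum: 1·2 + 0·3 + 3·-2 + 7·1 + 0·-1 + 0·-1 + 0·1.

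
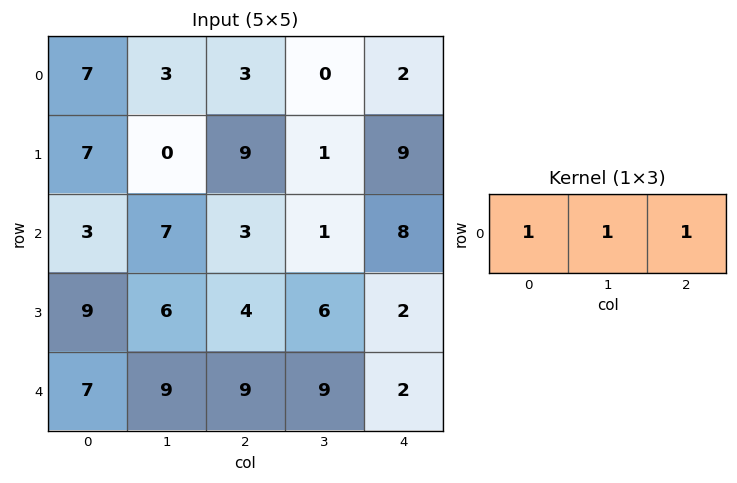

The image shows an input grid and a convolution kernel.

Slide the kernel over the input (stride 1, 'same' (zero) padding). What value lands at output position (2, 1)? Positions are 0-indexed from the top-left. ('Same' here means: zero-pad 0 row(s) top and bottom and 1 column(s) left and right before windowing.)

13

The receptive field on the zero-padded input at this output position is [3 7 3]. Elementwise product with the kernel and sum: 3·1 + 7·1 + 3·1.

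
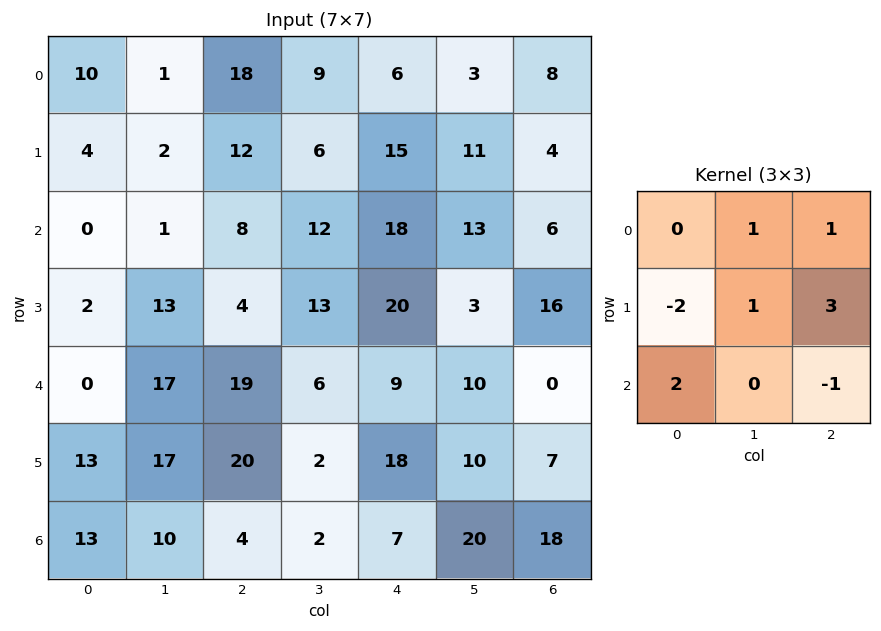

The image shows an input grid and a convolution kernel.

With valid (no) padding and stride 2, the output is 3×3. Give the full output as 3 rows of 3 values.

41 40 34
11 124 48
109 32 1

Output[0,0]: The receptive field on the input at this output position is [10 1 18 / 4 2 12 / 0 1 8]. Elementwise product with the kernel and sum: 1·1 + 18·1 + 4·-2 + 2·1 + 12·3 + 0·2 + 8·-1.
Output[0,1]: The receptive field on the input at this output position is [18 9 6 / 12 6 15 / 8 12 18]. Elementwise product with the kernel and sum: 9·1 + 6·1 + 12·-2 + 6·1 + 15·3 + 8·2 + 18·-1.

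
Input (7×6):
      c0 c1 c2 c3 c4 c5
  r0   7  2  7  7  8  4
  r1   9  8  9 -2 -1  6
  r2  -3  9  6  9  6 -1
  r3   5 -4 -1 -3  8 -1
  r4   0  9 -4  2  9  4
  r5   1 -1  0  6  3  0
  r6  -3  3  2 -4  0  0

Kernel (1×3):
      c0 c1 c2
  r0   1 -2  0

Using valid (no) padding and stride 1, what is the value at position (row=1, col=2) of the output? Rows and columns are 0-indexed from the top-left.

The receptive field on the input at this output position is [9 -2 -1]. Elementwise product with the kernel and sum: 9·1 + -2·-2.

13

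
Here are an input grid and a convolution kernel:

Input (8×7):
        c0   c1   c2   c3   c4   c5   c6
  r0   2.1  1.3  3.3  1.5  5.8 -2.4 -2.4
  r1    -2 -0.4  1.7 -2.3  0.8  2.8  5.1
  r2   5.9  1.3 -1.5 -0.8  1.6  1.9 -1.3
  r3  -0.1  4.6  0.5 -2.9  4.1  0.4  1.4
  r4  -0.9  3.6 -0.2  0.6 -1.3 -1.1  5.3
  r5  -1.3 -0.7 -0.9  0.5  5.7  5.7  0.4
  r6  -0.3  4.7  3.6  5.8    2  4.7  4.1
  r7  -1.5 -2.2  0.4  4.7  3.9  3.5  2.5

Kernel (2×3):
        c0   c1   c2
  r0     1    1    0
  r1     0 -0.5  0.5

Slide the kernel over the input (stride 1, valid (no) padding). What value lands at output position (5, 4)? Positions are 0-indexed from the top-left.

The receptive field on the input at this output position is [5.7 5.7 0.4 / 2 4.7 4.1]. Elementwise product with the kernel and sum: 5.7·1 + 5.7·1 + 4.7·-0.5 + 4.1·0.5.

11.1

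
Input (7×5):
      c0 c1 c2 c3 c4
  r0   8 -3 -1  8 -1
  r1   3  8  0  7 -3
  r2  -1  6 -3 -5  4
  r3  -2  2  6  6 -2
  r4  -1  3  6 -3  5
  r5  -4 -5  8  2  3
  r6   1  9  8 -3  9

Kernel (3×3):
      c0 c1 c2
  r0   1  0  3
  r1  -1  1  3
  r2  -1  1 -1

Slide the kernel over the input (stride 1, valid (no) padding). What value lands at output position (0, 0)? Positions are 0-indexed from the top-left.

20

The receptive field on the input at this output position is [8 -3 -1 / 3 8 0 / -1 6 -3]. Elementwise product with the kernel and sum: 8·1 + -1·3 + 3·-1 + 8·1 + 0·3 + -1·-1 + 6·1 + -3·-1.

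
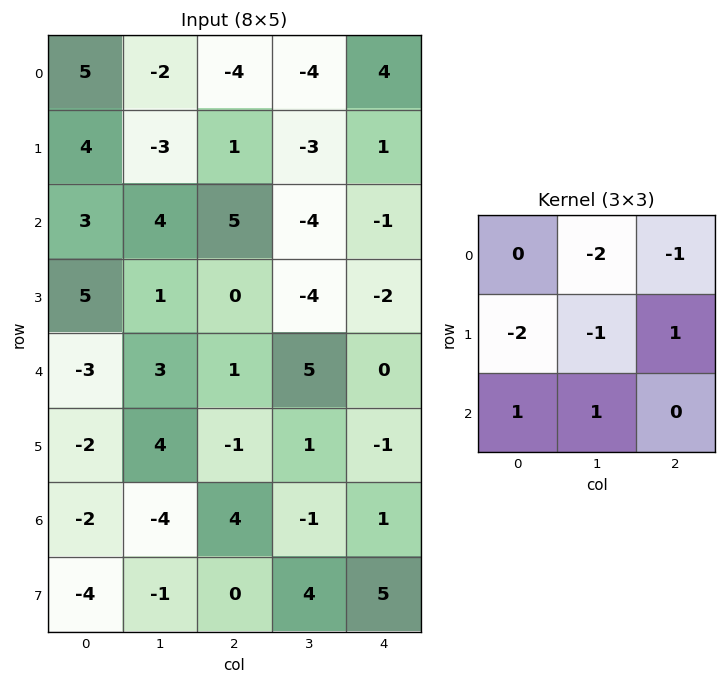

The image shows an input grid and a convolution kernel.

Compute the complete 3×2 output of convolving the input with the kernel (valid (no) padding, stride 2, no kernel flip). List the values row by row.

Output[0,0]: The receptive field on the input at this output position is [5 -2 -4 / 4 -3 1 / 3 4 5]. Elementwise product with the kernel and sum: -2·-2 + -4·-1 + 4·-2 + -3·-1 + 1·1 + 3·1 + 4·1.
Output[0,1]: The receptive field on the input at this output position is [-4 -4 4 / 1 -3 1 / 5 -4 -1]. Elementwise product with the kernel and sum: -4·-2 + 4·-1 + 1·-2 + -3·-1 + 1·1 + 5·1 + -4·1.

11 7
-24 17
-14 -7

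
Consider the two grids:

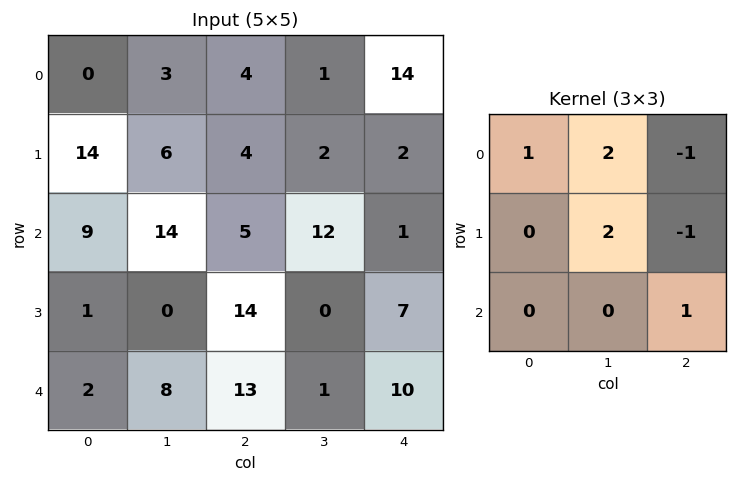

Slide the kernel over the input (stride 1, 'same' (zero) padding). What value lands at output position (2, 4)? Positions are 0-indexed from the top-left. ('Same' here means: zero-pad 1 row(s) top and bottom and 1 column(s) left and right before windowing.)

The receptive field on the zero-padded input at this output position is [2 2 0 / 12 1 0 / 0 7 0]. Elementwise product with the kernel and sum: 2·1 + 2·2 + 0·-1 + 1·2 + 0·-1 + 0·1.

8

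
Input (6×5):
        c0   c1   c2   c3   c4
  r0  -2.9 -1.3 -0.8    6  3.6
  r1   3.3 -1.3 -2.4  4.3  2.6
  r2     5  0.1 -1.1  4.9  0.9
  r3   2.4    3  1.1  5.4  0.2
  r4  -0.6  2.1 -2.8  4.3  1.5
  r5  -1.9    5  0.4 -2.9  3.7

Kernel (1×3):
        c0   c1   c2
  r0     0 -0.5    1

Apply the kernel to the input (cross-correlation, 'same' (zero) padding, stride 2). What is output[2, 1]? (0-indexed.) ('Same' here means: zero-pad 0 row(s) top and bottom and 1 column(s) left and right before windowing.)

The receptive field on the zero-padded input at this output position is [2.1 -2.8 4.3]. Elementwise product with the kernel and sum: -2.8·-0.5 + 4.3·1.

5.7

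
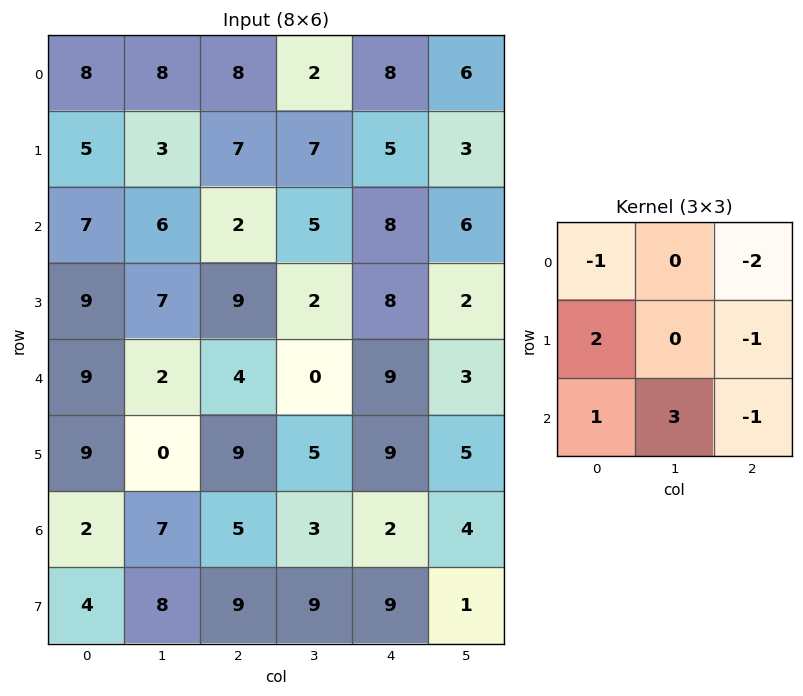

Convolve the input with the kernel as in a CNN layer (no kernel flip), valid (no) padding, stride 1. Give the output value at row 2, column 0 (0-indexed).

The receptive field on the input at this output position is [7 6 2 / 9 7 9 / 9 2 4]. Elementwise product with the kernel and sum: 7·-1 + 2·-2 + 9·2 + 9·-1 + 9·1 + 2·3 + 4·-1.

9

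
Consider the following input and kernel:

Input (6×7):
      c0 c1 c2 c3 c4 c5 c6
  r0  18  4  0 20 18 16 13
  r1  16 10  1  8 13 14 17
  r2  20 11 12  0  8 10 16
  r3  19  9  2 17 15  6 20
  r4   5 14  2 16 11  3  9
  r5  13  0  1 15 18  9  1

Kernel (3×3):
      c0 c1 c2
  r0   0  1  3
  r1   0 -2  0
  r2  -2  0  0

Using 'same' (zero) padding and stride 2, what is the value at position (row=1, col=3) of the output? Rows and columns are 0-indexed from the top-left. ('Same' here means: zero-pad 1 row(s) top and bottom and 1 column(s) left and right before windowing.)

The receptive field on the zero-padded input at this output position is [14 17 0 / 10 16 0 / 6 20 0]. Elementwise product with the kernel and sum: 17·1 + 0·3 + 16·-2 + 6·-2.

-27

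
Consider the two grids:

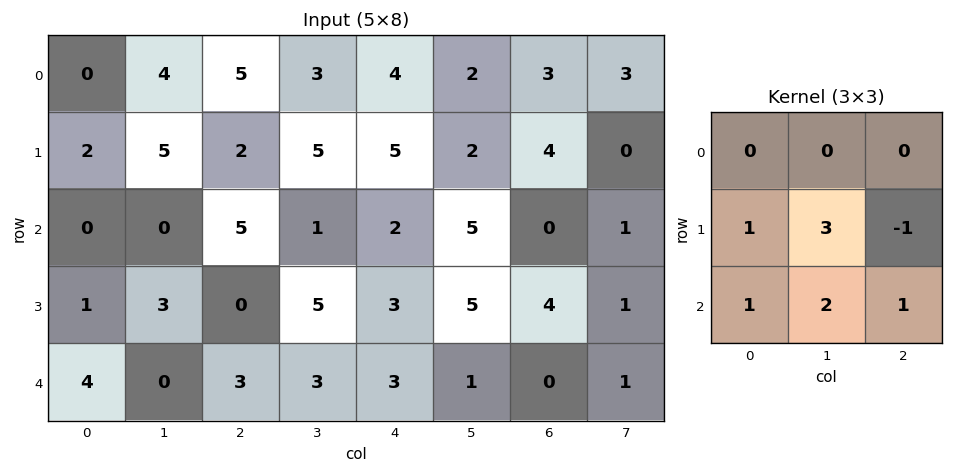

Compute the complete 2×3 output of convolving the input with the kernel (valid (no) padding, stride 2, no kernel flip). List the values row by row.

Output[0,0]: The receptive field on the input at this output position is [0 4 5 / 2 5 2 / 0 0 5]. Elementwise product with the kernel and sum: 2·1 + 5·3 + 2·-1 + 0·1 + 0·2 + 5·1.

20 21 19
17 24 19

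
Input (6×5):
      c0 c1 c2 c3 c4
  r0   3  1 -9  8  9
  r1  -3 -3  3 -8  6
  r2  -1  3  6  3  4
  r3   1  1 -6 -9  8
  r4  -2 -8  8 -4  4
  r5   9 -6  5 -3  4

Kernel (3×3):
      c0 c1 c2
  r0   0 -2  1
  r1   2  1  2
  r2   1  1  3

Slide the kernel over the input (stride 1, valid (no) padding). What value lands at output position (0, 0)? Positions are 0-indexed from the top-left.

The receptive field on the input at this output position is [3 1 -9 / -3 -3 3 / -1 3 6]. Elementwise product with the kernel and sum: 1·-2 + -9·1 + -3·2 + -3·1 + 3·2 + -1·1 + 3·1 + 6·3.

6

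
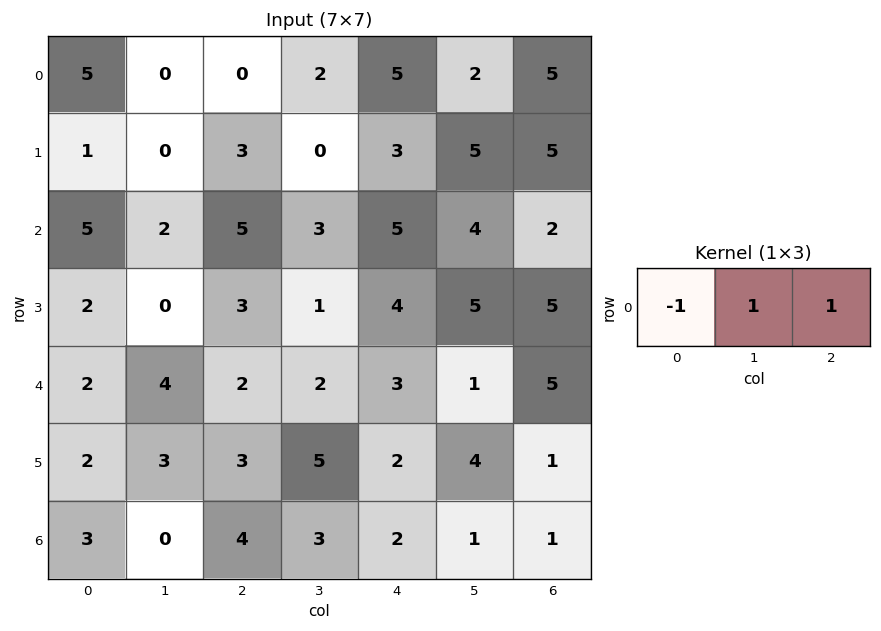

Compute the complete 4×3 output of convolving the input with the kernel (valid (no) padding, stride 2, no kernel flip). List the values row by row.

-5 7 2
2 3 1
4 3 3
1 1 0

Output[0,0]: The receptive field on the input at this output position is [5 0 0]. Elementwise product with the kernel and sum: 5·-1 + 0·1 + 0·1.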